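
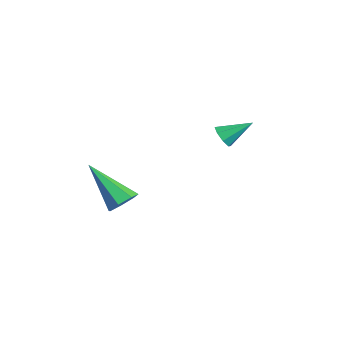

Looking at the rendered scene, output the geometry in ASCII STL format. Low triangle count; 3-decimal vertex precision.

solid 
facet normal -0.242 -0.810 -0.534
outer loop
vertex -2.494 2.85 1.932
vertex -2.924 2.812 2.185
vertex -2.779 3.044 1.767
endloop
endfacet
facet normal 0.666 0.568 -0.483
outer loop
vertex -2.494 2.85 1.932
vertex -2.779 3.044 1.767
vertex -2.636 3.768 2.815
endloop
endfacet
facet normal -0.245 -0.809 -0.534
outer loop
vertex -2.779 3.044 1.767
vertex -2.924 2.812 2.185
vertex -3.149 3.103 1.847
endloop
endfacet
facet normal 0.008 0.822 -0.569
outer loop
vertex -2.779 3.044 1.767
vertex -3.149 3.103 1.847
vertex -2.636 3.768 2.815
endloop
endfacet
facet normal -0.244 -0.809 -0.535
outer loop
vertex -3.149 3.103 1.847
vertex -2.924 2.812 2.185
vertex -3.387 2.991 2.125
endloop
endfacet
facet normal -0.605 0.769 -0.208
outer loop
vertex -3.149 3.103 1.847
vertex -3.387 2.991 2.125
vertex -2.636 3.768 2.815
endloop
endfacet
facet normal -0.245 -0.811 -0.531
outer loop
vertex -3.387 2.991 2.125
vertex -2.924 2.812 2.185
vertex -3.353 2.775 2.439
endloop
endfacet
facet normal -0.810 0.438 0.389
outer loop
vertex -3.387 2.991 2.125
vertex -3.353 2.775 2.439
vertex -2.636 3.768 2.815
endloop
endfacet
facet normal -0.246 -0.810 -0.533
outer loop
vertex -3.353 2.775 2.439
vertex -2.924 2.812 2.185
vertex -3.068 2.58 2.604
endloop
endfacet
facet normal -0.489 0.023 0.872
outer loop
vertex -3.353 2.775 2.439
vertex -3.068 2.58 2.604
vertex -2.636 3.768 2.815
endloop
endfacet
facet normal -0.245 -0.810 -0.533
outer loop
vertex -3.068 2.58 2.604
vertex -2.924 2.812 2.185
vertex -2.699 2.521 2.524
endloop
endfacet
facet normal 0.171 -0.232 0.958
outer loop
vertex -3.068 2.58 2.604
vertex -2.699 2.521 2.524
vertex -2.636 3.768 2.815
endloop
endfacet
facet normal -0.243 -0.810 -0.534
outer loop
vertex -2.699 2.521 2.524
vertex -2.924 2.812 2.185
vertex -2.461 2.633 2.246
endloop
endfacet
facet normal 0.782 -0.179 0.597
outer loop
vertex -2.699 2.521 2.524
vertex -2.461 2.633 2.246
vertex -2.636 3.768 2.815
endloop
endfacet
facet normal -0.243 -0.810 -0.534
outer loop
vertex -2.461 2.633 2.246
vertex -2.924 2.812 2.185
vertex -2.494 2.85 1.932
endloop
endfacet
facet normal 0.988 0.152 0.001
outer loop
vertex -2.461 2.633 2.246
vertex -2.494 2.85 1.932
vertex -2.636 3.768 2.815
endloop
endfacet
facet normal 0.625 0.401 -0.670
outer loop
vertex -1.717 -0.796 0.651
vertex -2.094 -0.961 0.201
vertex -2.087 -0.44 0.519
endloop
endfacet
facet normal 0.166 0.490 0.856
outer loop
vertex -1.717 -0.796 0.651
vertex -2.087 -0.44 0.519
vertex -3.306 -1.739 1.499
endloop
endfacet
facet normal 0.625 0.401 -0.670
outer loop
vertex -2.087 -0.44 0.519
vertex -2.094 -0.961 0.201
vertex -2.462 -0.477 0.147
endloop
endfacet
facet normal -0.487 0.769 0.414
outer loop
vertex -2.087 -0.44 0.519
vertex -2.462 -0.477 0.147
vertex -3.306 -1.739 1.499
endloop
endfacet
facet normal 0.626 0.402 -0.668
outer loop
vertex -2.462 -0.477 0.147
vertex -2.094 -0.961 0.201
vertex -2.559 -0.878 -0.185
endloop
endfacet
facet normal -0.900 0.385 -0.202
outer loop
vertex -2.462 -0.477 0.147
vertex -2.559 -0.878 -0.185
vertex -3.306 -1.739 1.499
endloop
endfacet
facet normal 0.627 0.400 -0.669
outer loop
vertex -2.559 -0.878 -0.185
vertex -2.094 -0.961 0.201
vertex -2.307 -1.341 -0.226
endloop
endfacet
facet normal -0.765 -0.369 -0.528
outer loop
vertex -2.559 -0.878 -0.185
vertex -2.307 -1.341 -0.226
vertex -3.306 -1.739 1.499
endloop
endfacet
facet normal 0.626 0.401 -0.669
outer loop
vertex -2.307 -1.341 -0.226
vertex -2.094 -0.961 0.201
vertex -1.894 -1.518 0.054
endloop
endfacet
facet normal -0.182 -0.930 -0.320
outer loop
vertex -2.307 -1.341 -0.226
vertex -1.894 -1.518 0.054
vertex -3.306 -1.739 1.499
endloop
endfacet
facet normal 0.624 0.401 -0.671
outer loop
vertex -1.894 -1.518 0.054
vertex -2.094 -0.961 0.201
vertex -1.631 -1.275 0.444
endloop
endfacet
facet normal 0.410 -0.872 0.267
outer loop
vertex -1.894 -1.518 0.054
vertex -1.631 -1.275 0.444
vertex -3.306 -1.739 1.499
endloop
endfacet
facet normal 0.624 0.402 -0.670
outer loop
vertex -1.631 -1.275 0.444
vertex -2.094 -0.961 0.201
vertex -1.717 -0.796 0.651
endloop
endfacet
facet normal 0.564 -0.240 0.790
outer loop
vertex -1.631 -1.275 0.444
vertex -1.717 -0.796 0.651
vertex -3.306 -1.739 1.499
endloop
endfacet

endsolid


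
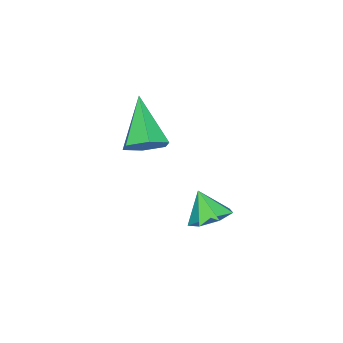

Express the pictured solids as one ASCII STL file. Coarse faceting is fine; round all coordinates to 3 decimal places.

solid 
facet normal 0.600 0.498 -0.626
outer loop
vertex -1.328 -1.613 2.526
vertex -1.716 -1.997 1.848
vertex -2.022 -1.243 2.155
endloop
endfacet
facet normal -0.145 0.551 0.822
outer loop
vertex -1.328 -1.613 2.526
vertex -2.022 -1.243 2.155
vertex -3.024 -3.083 3.212
endloop
endfacet
facet normal 0.601 0.498 -0.625
outer loop
vertex -2.022 -1.243 2.155
vertex -1.716 -1.997 1.848
vertex -2.41 -1.626 1.477
endloop
endfacet
facet normal -0.823 0.543 0.165
outer loop
vertex -2.022 -1.243 2.155
vertex -2.41 -1.626 1.477
vertex -3.024 -3.083 3.212
endloop
endfacet
facet normal 0.601 0.498 -0.626
outer loop
vertex -2.41 -1.626 1.477
vertex -1.716 -1.997 1.848
vertex -2.104 -2.381 1.17
endloop
endfacet
facet normal -0.875 -0.171 -0.453
outer loop
vertex -2.41 -1.626 1.477
vertex -2.104 -2.381 1.17
vertex -3.024 -3.083 3.212
endloop
endfacet
facet normal 0.600 0.499 -0.626
outer loop
vertex -2.104 -2.381 1.17
vertex -1.716 -1.997 1.848
vertex -1.409 -2.751 1.541
endloop
endfacet
facet normal -0.247 -0.877 -0.413
outer loop
vertex -2.104 -2.381 1.17
vertex -1.409 -2.751 1.541
vertex -3.024 -3.083 3.212
endloop
endfacet
facet normal 0.600 0.499 -0.625
outer loop
vertex -1.409 -2.751 1.541
vertex -1.716 -1.997 1.848
vertex -1.021 -2.368 2.219
endloop
endfacet
facet normal 0.431 -0.869 0.244
outer loop
vertex -1.409 -2.751 1.541
vertex -1.021 -2.368 2.219
vertex -3.024 -3.083 3.212
endloop
endfacet
facet normal 0.600 0.498 -0.626
outer loop
vertex -1.021 -2.368 2.219
vertex -1.716 -1.997 1.848
vertex -1.328 -1.613 2.526
endloop
endfacet
facet normal 0.483 -0.154 0.862
outer loop
vertex -1.021 -2.368 2.219
vertex -1.328 -1.613 2.526
vertex -3.024 -3.083 3.212
endloop
endfacet
facet normal 0.175 0.516 -0.838
outer loop
vertex 0.931 2.442 1.908
vertex 0.532 1.882 1.48
vertex 0.24 2.551 1.831
endloop
endfacet
facet normal -0.030 0.441 0.897
outer loop
vertex 0.931 2.442 1.908
vertex 0.24 2.551 1.831
vertex 0.328 1.278 2.46
endloop
endfacet
facet normal 0.176 0.516 -0.838
outer loop
vertex 0.24 2.551 1.831
vertex 0.532 1.882 1.48
vertex -0.23 2.156 1.489
endloop
endfacet
facet normal -0.706 0.274 0.653
outer loop
vertex 0.24 2.551 1.831
vertex -0.23 2.156 1.489
vertex 0.328 1.278 2.46
endloop
endfacet
facet normal 0.176 0.516 -0.838
outer loop
vertex -0.23 2.156 1.489
vertex 0.532 1.882 1.48
vertex -0.126 1.554 1.14
endloop
endfacet
facet normal -0.918 -0.305 0.252
outer loop
vertex -0.23 2.156 1.489
vertex -0.126 1.554 1.14
vertex 0.328 1.278 2.46
endloop
endfacet
facet normal 0.175 0.517 -0.838
outer loop
vertex -0.126 1.554 1.14
vertex 0.532 1.882 1.48
vertex 0.473 1.2 1.047
endloop
endfacet
facet normal -0.509 -0.861 -0.005
outer loop
vertex -0.126 1.554 1.14
vertex 0.473 1.2 1.047
vertex 0.328 1.278 2.46
endloop
endfacet
facet normal 0.174 0.517 -0.838
outer loop
vertex 0.473 1.2 1.047
vertex 0.532 1.882 1.48
vertex 1.117 1.359 1.279
endloop
endfacet
facet normal 0.213 -0.974 0.076
outer loop
vertex 0.473 1.2 1.047
vertex 1.117 1.359 1.279
vertex 0.328 1.278 2.46
endloop
endfacet
facet normal 0.174 0.517 -0.838
outer loop
vertex 1.117 1.359 1.279
vertex 0.532 1.882 1.48
vertex 1.321 1.912 1.662
endloop
endfacet
facet normal 0.706 -0.560 0.433
outer loop
vertex 1.117 1.359 1.279
vertex 1.321 1.912 1.662
vertex 0.328 1.278 2.46
endloop
endfacet
facet normal 0.174 0.517 -0.838
outer loop
vertex 1.321 1.912 1.662
vertex 0.532 1.882 1.48
vertex 0.931 2.442 1.908
endloop
endfacet
facet normal 0.598 0.069 0.799
outer loop
vertex 1.321 1.912 1.662
vertex 0.931 2.442 1.908
vertex 0.328 1.278 2.46
endloop
endfacet

endsolid


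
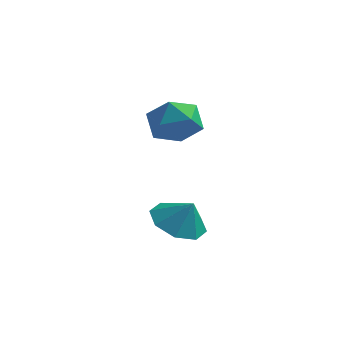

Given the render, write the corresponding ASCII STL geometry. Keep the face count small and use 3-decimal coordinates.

solid 
facet normal -0.546 0.028 -0.837
outer loop
vertex 3.868 -3.2 -2.545
vertex 3.057 -2.965 -2.008
vertex 3.78 -2.444 -2.462
endloop
endfacet
facet normal 0.985 0.099 0.140
outer loop
vertex 3.868 -3.2 -2.545
vertex 3.78 -2.444 -2.462
vertex 3.643 -2.995 -1.112
endloop
endfacet
facet normal -0.546 0.028 -0.837
outer loop
vertex 3.78 -2.444 -2.462
vertex 3.057 -2.965 -2.008
vertex 3.269 -1.994 -2.114
endloop
endfacet
facet normal 0.739 0.594 0.317
outer loop
vertex 3.78 -2.444 -2.462
vertex 3.269 -1.994 -2.114
vertex 3.643 -2.995 -1.112
endloop
endfacet
facet normal -0.547 0.028 -0.837
outer loop
vertex 3.269 -1.994 -2.114
vertex 3.057 -2.965 -2.008
vertex 2.634 -2.112 -1.703
endloop
endfacet
facet normal 0.271 0.730 0.628
outer loop
vertex 3.269 -1.994 -2.114
vertex 2.634 -2.112 -1.703
vertex 3.643 -2.995 -1.112
endloop
endfacet
facet normal -0.547 0.028 -0.837
outer loop
vertex 2.634 -2.112 -1.703
vertex 3.057 -2.965 -2.008
vertex 2.247 -2.731 -1.471
endloop
endfacet
facet normal -0.149 0.427 0.892
outer loop
vertex 2.634 -2.112 -1.703
vertex 2.247 -2.731 -1.471
vertex 3.643 -2.995 -1.112
endloop
endfacet
facet normal -0.547 0.027 -0.837
outer loop
vertex 2.247 -2.731 -1.471
vertex 3.057 -2.965 -2.008
vertex 2.335 -3.486 -1.553
endloop
endfacet
facet normal -0.271 -0.135 0.953
outer loop
vertex 2.247 -2.731 -1.471
vertex 2.335 -3.486 -1.553
vertex 3.643 -2.995 -1.112
endloop
endfacet
facet normal -0.547 0.028 -0.837
outer loop
vertex 2.335 -3.486 -1.553
vertex 3.057 -2.965 -2.008
vertex 2.846 -3.937 -1.902
endloop
endfacet
facet normal -0.025 -0.630 0.776
outer loop
vertex 2.335 -3.486 -1.553
vertex 2.846 -3.937 -1.902
vertex 3.643 -2.995 -1.112
endloop
endfacet
facet normal -0.547 0.027 -0.837
outer loop
vertex 2.846 -3.937 -1.902
vertex 3.057 -2.965 -2.008
vertex 3.481 -3.818 -2.313
endloop
endfacet
facet normal 0.444 -0.766 0.465
outer loop
vertex 2.846 -3.937 -1.902
vertex 3.481 -3.818 -2.313
vertex 3.643 -2.995 -1.112
endloop
endfacet
facet normal -0.546 0.028 -0.837
outer loop
vertex 3.481 -3.818 -2.313
vertex 3.057 -2.965 -2.008
vertex 3.868 -3.2 -2.545
endloop
endfacet
facet normal 0.862 -0.464 0.202
outer loop
vertex 3.481 -3.818 -2.313
vertex 3.868 -3.2 -2.545
vertex 3.643 -2.995 -1.112
endloop
endfacet
facet normal -0.623 0.777 0.088
outer loop
vertex 2.168 -0.918 1.681
vertex 1.395 -1.514 1.469
vertex 1.684 -1.389 2.417
endloop
endfacet
facet normal -0.056 0.857 0.512
outer loop
vertex 2.168 -0.918 1.681
vertex 1.684 -1.389 2.417
vertex 2.681 -1.332 2.431
endloop
endfacet
facet normal 0.528 0.843 0.104
outer loop
vertex 2.168 -0.918 1.681
vertex 2.681 -1.332 2.431
vertex 3.009 -1.422 1.492
endloop
endfacet
facet normal 0.322 0.753 -0.574
outer loop
vertex 2.168 -0.918 1.681
vertex 3.009 -1.422 1.492
vertex 2.214 -1.535 0.897
endloop
endfacet
facet normal -0.389 0.713 -0.584
outer loop
vertex 2.168 -0.918 1.681
vertex 2.214 -1.535 0.897
vertex 1.395 -1.514 1.469
endloop
endfacet
facet normal -0.030 0.298 0.954
outer loop
vertex 2.681 -1.332 2.431
vertex 1.684 -1.389 2.417
vertex 2.226 -2.185 2.683
endloop
endfacet
facet normal -0.949 0.167 0.267
outer loop
vertex 1.684 -1.389 2.417
vertex 1.395 -1.514 1.469
vertex 1.431 -2.298 2.088
endloop
endfacet
facet normal -0.570 0.062 -0.819
outer loop
vertex 1.395 -1.514 1.469
vertex 2.214 -1.535 0.897
vertex 1.759 -2.388 1.149
endloop
endfacet
facet normal 0.582 0.128 -0.803
outer loop
vertex 2.214 -1.535 0.897
vertex 3.009 -1.422 1.492
vertex 2.756 -2.331 1.163
endloop
endfacet
facet normal 0.916 0.274 0.294
outer loop
vertex 3.009 -1.422 1.492
vertex 2.681 -1.332 2.431
vertex 3.045 -2.206 2.111
endloop
endfacet
facet normal -0.322 -0.753 0.574
outer loop
vertex 2.272 -2.802 1.899
vertex 2.226 -2.185 2.683
vertex 1.431 -2.298 2.088
endloop
endfacet
facet normal -0.528 -0.843 -0.104
outer loop
vertex 2.272 -2.802 1.899
vertex 1.431 -2.298 2.088
vertex 1.759 -2.388 1.149
endloop
endfacet
facet normal 0.056 -0.857 -0.512
outer loop
vertex 2.272 -2.802 1.899
vertex 1.759 -2.388 1.149
vertex 2.756 -2.331 1.163
endloop
endfacet
facet normal 0.623 -0.777 -0.088
outer loop
vertex 2.272 -2.802 1.899
vertex 2.756 -2.331 1.163
vertex 3.045 -2.206 2.111
endloop
endfacet
facet normal 0.389 -0.713 0.584
outer loop
vertex 2.272 -2.802 1.899
vertex 3.045 -2.206 2.111
vertex 2.226 -2.185 2.683
endloop
endfacet
facet normal -0.582 -0.128 0.803
outer loop
vertex 1.431 -2.298 2.088
vertex 2.226 -2.185 2.683
vertex 1.684 -1.389 2.417
endloop
endfacet
facet normal -0.916 -0.274 -0.294
outer loop
vertex 1.759 -2.388 1.149
vertex 1.431 -2.298 2.088
vertex 1.395 -1.514 1.469
endloop
endfacet
facet normal 0.030 -0.298 -0.954
outer loop
vertex 2.756 -2.331 1.163
vertex 1.759 -2.388 1.149
vertex 2.214 -1.535 0.897
endloop
endfacet
facet normal 0.949 -0.167 -0.267
outer loop
vertex 3.045 -2.206 2.111
vertex 2.756 -2.331 1.163
vertex 3.009 -1.422 1.492
endloop
endfacet
facet normal 0.570 -0.062 0.819
outer loop
vertex 2.226 -2.185 2.683
vertex 3.045 -2.206 2.111
vertex 2.681 -1.332 2.431
endloop
endfacet

endsolid


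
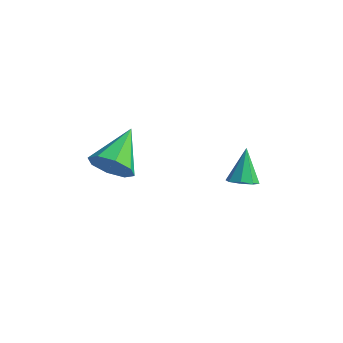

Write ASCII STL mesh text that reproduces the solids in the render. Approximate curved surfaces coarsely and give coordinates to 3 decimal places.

solid 
facet normal 0.101 -0.918 -0.384
outer loop
vertex -0.474 -1.602 1.355
vertex -0.812 -1.976 2.16
vertex -1.197 -1.677 1.344
endloop
endfacet
facet normal -0.065 0.729 -0.682
outer loop
vertex -0.474 -1.602 1.355
vertex -1.197 -1.677 1.344
vertex -1.008 -0.204 2.9
endloop
endfacet
facet normal 0.101 -0.918 -0.384
outer loop
vertex -1.197 -1.677 1.344
vertex -0.812 -1.976 2.16
vertex -1.695 -1.927 1.811
endloop
endfacet
facet normal -0.699 0.560 -0.445
outer loop
vertex -1.197 -1.677 1.344
vertex -1.695 -1.927 1.811
vertex -1.008 -0.204 2.9
endloop
endfacet
facet normal 0.101 -0.918 -0.384
outer loop
vertex -1.695 -1.927 1.811
vertex -0.812 -1.976 2.16
vertex -1.676 -2.206 2.482
endloop
endfacet
facet normal -0.947 0.286 0.146
outer loop
vertex -1.695 -1.927 1.811
vertex -1.676 -2.206 2.482
vertex -1.008 -0.204 2.9
endloop
endfacet
facet normal 0.101 -0.918 -0.384
outer loop
vertex -1.676 -2.206 2.482
vertex -0.812 -1.976 2.16
vertex -1.151 -2.35 2.965
endloop
endfacet
facet normal -0.666 0.067 0.743
outer loop
vertex -1.676 -2.206 2.482
vertex -1.151 -2.35 2.965
vertex -1.008 -0.204 2.9
endloop
endfacet
facet normal 0.102 -0.918 -0.384
outer loop
vertex -1.151 -2.35 2.965
vertex -0.812 -1.976 2.16
vertex -0.428 -2.274 2.975
endloop
endfacet
facet normal -0.017 0.031 0.999
outer loop
vertex -1.151 -2.35 2.965
vertex -0.428 -2.274 2.975
vertex -1.008 -0.204 2.9
endloop
endfacet
facet normal 0.101 -0.918 -0.383
outer loop
vertex -0.428 -2.274 2.975
vertex -0.812 -1.976 2.16
vertex 0.07 -2.024 2.508
endloop
endfacet
facet normal 0.615 0.200 0.763
outer loop
vertex -0.428 -2.274 2.975
vertex 0.07 -2.024 2.508
vertex -1.008 -0.204 2.9
endloop
endfacet
facet normal 0.101 -0.918 -0.383
outer loop
vertex 0.07 -2.024 2.508
vertex -0.812 -1.976 2.16
vertex 0.051 -1.746 1.837
endloop
endfacet
facet normal 0.863 0.474 0.172
outer loop
vertex 0.07 -2.024 2.508
vertex 0.051 -1.746 1.837
vertex -1.008 -0.204 2.9
endloop
endfacet
facet normal 0.101 -0.918 -0.384
outer loop
vertex 0.051 -1.746 1.837
vertex -0.812 -1.976 2.16
vertex -0.474 -1.602 1.355
endloop
endfacet
facet normal 0.581 0.693 -0.426
outer loop
vertex 0.051 -1.746 1.837
vertex -0.474 -1.602 1.355
vertex -1.008 -0.204 2.9
endloop
endfacet
facet normal 0.214 -0.580 -0.786
outer loop
vertex 4.453 -0.271 2.301
vertex 3.868 -0.476 2.293
vertex 4.171 -0.005 2.028
endloop
endfacet
facet normal 0.644 0.761 0.077
outer loop
vertex 4.453 -0.271 2.301
vertex 4.171 -0.005 2.028
vertex 3.552 0.376 3.447
endloop
endfacet
facet normal 0.216 -0.581 -0.785
outer loop
vertex 4.171 -0.005 2.028
vertex 3.868 -0.476 2.293
vertex 3.712 -0.015 1.909
endloop
endfacet
facet normal 0.042 0.969 -0.242
outer loop
vertex 4.171 -0.005 2.028
vertex 3.712 -0.015 1.909
vertex 3.552 0.376 3.447
endloop
endfacet
facet normal 0.216 -0.581 -0.785
outer loop
vertex 3.712 -0.015 1.909
vertex 3.868 -0.476 2.293
vertex 3.344 -0.295 2.015
endloop
endfacet
facet normal -0.631 0.734 -0.252
outer loop
vertex 3.712 -0.015 1.909
vertex 3.344 -0.295 2.015
vertex 3.552 0.376 3.447
endloop
endfacet
facet normal 0.217 -0.580 -0.786
outer loop
vertex 3.344 -0.295 2.015
vertex 3.868 -0.476 2.293
vertex 3.284 -0.682 2.284
endloop
endfacet
facet normal -0.980 0.189 0.054
outer loop
vertex 3.344 -0.295 2.015
vertex 3.284 -0.682 2.284
vertex 3.552 0.376 3.447
endloop
endfacet
facet normal 0.217 -0.580 -0.785
outer loop
vertex 3.284 -0.682 2.284
vertex 3.868 -0.476 2.293
vertex 3.565 -0.948 2.558
endloop
endfacet
facet normal -0.801 -0.339 0.493
outer loop
vertex 3.284 -0.682 2.284
vertex 3.565 -0.948 2.558
vertex 3.552 0.376 3.447
endloop
endfacet
facet normal 0.214 -0.579 -0.787
outer loop
vertex 3.565 -0.948 2.558
vertex 3.868 -0.476 2.293
vertex 4.025 -0.938 2.676
endloop
endfacet
facet normal -0.197 -0.548 0.813
outer loop
vertex 3.565 -0.948 2.558
vertex 4.025 -0.938 2.676
vertex 3.552 0.376 3.447
endloop
endfacet
facet normal 0.215 -0.579 -0.786
outer loop
vertex 4.025 -0.938 2.676
vertex 3.868 -0.476 2.293
vertex 4.393 -0.657 2.57
endloop
endfacet
facet normal 0.475 -0.312 0.823
outer loop
vertex 4.025 -0.938 2.676
vertex 4.393 -0.657 2.57
vertex 3.552 0.376 3.447
endloop
endfacet
facet normal 0.214 -0.581 -0.785
outer loop
vertex 4.393 -0.657 2.57
vertex 3.868 -0.476 2.293
vertex 4.453 -0.271 2.301
endloop
endfacet
facet normal 0.824 0.232 0.517
outer loop
vertex 4.393 -0.657 2.57
vertex 4.453 -0.271 2.301
vertex 3.552 0.376 3.447
endloop
endfacet

endsolid


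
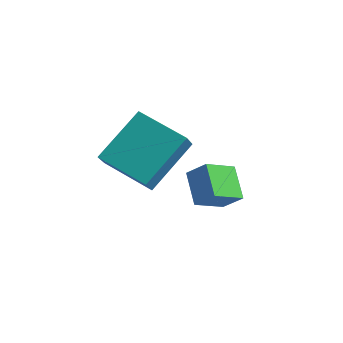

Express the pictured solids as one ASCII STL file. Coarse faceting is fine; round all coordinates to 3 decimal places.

solid 
facet normal -0.711 -0.102 -0.696
outer loop
vertex 3.433 -0.716 -4.317
vertex 2.728 -0.015 -3.7
vertex 3.847 0.189 -4.872
endloop
endfacet
facet normal 0.602 -0.599 -0.528
outer loop
vertex 4.452 0.275 -4.28
vertex 3.433 -0.716 -4.317
vertex 3.847 0.189 -4.872
endloop
endfacet
facet normal -0.711 -0.100 -0.696
outer loop
vertex 3.847 0.189 -4.872
vertex 2.728 -0.015 -3.7
vertex 3.143 0.89 -4.254
endloop
endfacet
facet normal 0.363 0.794 -0.487
outer loop
vertex 3.143 0.89 -4.254
vertex 4.452 0.275 -4.28
vertex 3.847 0.189 -4.872
endloop
endfacet
facet normal -0.364 -0.794 0.487
outer loop
vertex 3.433 -0.716 -4.317
vertex 3.333 0.071 -3.108
vertex 2.728 -0.015 -3.7
endloop
endfacet
facet normal 0.602 -0.599 -0.528
outer loop
vertex 4.037 -0.63 -3.726
vertex 3.433 -0.716 -4.317
vertex 4.452 0.275 -4.28
endloop
endfacet
facet normal -0.363 -0.794 0.487
outer loop
vertex 4.037 -0.63 -3.726
vertex 3.333 0.071 -3.108
vertex 3.433 -0.716 -4.317
endloop
endfacet
facet normal -0.602 0.599 0.528
outer loop
vertex 2.728 -0.015 -3.7
vertex 3.333 0.071 -3.108
vertex 3.143 0.89 -4.254
endloop
endfacet
facet normal 0.363 0.794 -0.487
outer loop
vertex 3.747 0.976 -3.663
vertex 4.452 0.275 -4.28
vertex 3.143 0.89 -4.254
endloop
endfacet
facet normal -0.602 0.599 0.528
outer loop
vertex 3.143 0.89 -4.254
vertex 3.333 0.071 -3.108
vertex 3.747 0.976 -3.663
endloop
endfacet
facet normal 0.710 0.101 0.697
outer loop
vertex 3.747 0.976 -3.663
vertex 4.037 -0.63 -3.726
vertex 4.452 0.275 -4.28
endloop
endfacet
facet normal 0.711 0.101 0.696
outer loop
vertex 3.333 0.071 -3.108
vertex 4.037 -0.63 -3.726
vertex 3.747 0.976 -3.663
endloop
endfacet
facet normal -0.968 0.056 0.245
outer loop
vertex 1.821 -3.106 -1.306
vertex 2.184 -1.621 -0.212
vertex 1.689 -2.605 -1.942
endloop
endfacet
facet normal -0.193 -0.790 -0.582
outer loop
vertex 3.296 -2.699 -2.348
vertex 1.821 -3.106 -1.306
vertex 1.689 -2.605 -1.942
endloop
endfacet
facet normal -0.968 0.056 0.245
outer loop
vertex 1.689 -2.605 -1.942
vertex 2.184 -1.621 -0.212
vertex 2.052 -1.12 -0.848
endloop
endfacet
facet normal -0.160 0.611 -0.776
outer loop
vertex 2.052 -1.12 -0.848
vertex 3.296 -2.699 -2.348
vertex 1.689 -2.605 -1.942
endloop
endfacet
facet normal 0.160 -0.611 0.776
outer loop
vertex 1.821 -3.106 -1.306
vertex 3.791 -1.715 -0.618
vertex 2.184 -1.621 -0.212
endloop
endfacet
facet normal -0.193 -0.790 -0.582
outer loop
vertex 3.428 -3.2 -1.712
vertex 1.821 -3.106 -1.306
vertex 3.296 -2.699 -2.348
endloop
endfacet
facet normal 0.160 -0.611 0.776
outer loop
vertex 3.428 -3.2 -1.712
vertex 3.791 -1.715 -0.618
vertex 1.821 -3.106 -1.306
endloop
endfacet
facet normal 0.193 0.790 0.582
outer loop
vertex 2.184 -1.621 -0.212
vertex 3.791 -1.715 -0.618
vertex 2.052 -1.12 -0.848
endloop
endfacet
facet normal -0.160 0.611 -0.776
outer loop
vertex 3.659 -1.214 -1.254
vertex 3.296 -2.699 -2.348
vertex 2.052 -1.12 -0.848
endloop
endfacet
facet normal 0.193 0.790 0.582
outer loop
vertex 2.052 -1.12 -0.848
vertex 3.791 -1.715 -0.618
vertex 3.659 -1.214 -1.254
endloop
endfacet
facet normal 0.968 -0.056 -0.245
outer loop
vertex 3.659 -1.214 -1.254
vertex 3.428 -3.2 -1.712
vertex 3.296 -2.699 -2.348
endloop
endfacet
facet normal 0.968 -0.056 -0.245
outer loop
vertex 3.791 -1.715 -0.618
vertex 3.428 -3.2 -1.712
vertex 3.659 -1.214 -1.254
endloop
endfacet

endsolid


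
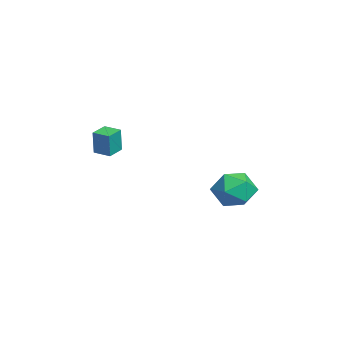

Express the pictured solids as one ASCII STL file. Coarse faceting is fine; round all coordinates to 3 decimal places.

solid 
facet normal -0.519 -0.119 0.847
outer loop
vertex -0.934 2.918 0.365
vertex -1.447 1.91 -0.091
vertex -0.404 1.833 0.537
endloop
endfacet
facet normal 0.104 0.205 0.973
outer loop
vertex -0.934 2.918 0.365
vertex -0.404 1.833 0.537
vertex 0.276 2.807 0.259
endloop
endfacet
facet normal 0.125 0.803 0.583
outer loop
vertex -0.934 2.918 0.365
vertex 0.276 2.807 0.259
vertex -0.346 3.485 -0.541
endloop
endfacet
facet normal -0.485 0.848 0.216
outer loop
vertex -0.934 2.918 0.365
vertex -0.346 3.485 -0.541
vertex -1.411 2.931 -0.758
endloop
endfacet
facet normal -0.883 0.278 0.378
outer loop
vertex -0.934 2.918 0.365
vertex -1.411 2.931 -0.758
vertex -1.447 1.91 -0.091
endloop
endfacet
facet normal 0.626 -0.224 0.747
outer loop
vertex 0.276 2.807 0.259
vertex -0.404 1.833 0.537
vertex 0.511 1.729 -0.262
endloop
endfacet
facet normal -0.381 -0.749 0.542
outer loop
vertex -0.404 1.833 0.537
vertex -1.447 1.91 -0.091
vertex -0.554 1.175 -0.479
endloop
endfacet
facet normal -0.970 -0.107 -0.216
outer loop
vertex -1.447 1.91 -0.091
vertex -1.411 2.931 -0.758
vertex -1.176 1.853 -1.279
endloop
endfacet
facet normal -0.326 0.815 -0.479
outer loop
vertex -1.411 2.931 -0.758
vertex -0.346 3.485 -0.541
vertex -0.496 2.827 -1.557
endloop
endfacet
facet normal 0.661 0.742 0.115
outer loop
vertex -0.346 3.485 -0.541
vertex 0.276 2.807 0.259
vertex 0.547 2.75 -0.929
endloop
endfacet
facet normal 0.485 -0.848 -0.216
outer loop
vertex 0.034 1.742 -1.385
vertex 0.511 1.729 -0.262
vertex -0.554 1.175 -0.479
endloop
endfacet
facet normal -0.125 -0.803 -0.583
outer loop
vertex 0.034 1.742 -1.385
vertex -0.554 1.175 -0.479
vertex -1.176 1.853 -1.279
endloop
endfacet
facet normal -0.104 -0.205 -0.973
outer loop
vertex 0.034 1.742 -1.385
vertex -1.176 1.853 -1.279
vertex -0.496 2.827 -1.557
endloop
endfacet
facet normal 0.519 0.119 -0.847
outer loop
vertex 0.034 1.742 -1.385
vertex -0.496 2.827 -1.557
vertex 0.547 2.75 -0.929
endloop
endfacet
facet normal 0.883 -0.278 -0.378
outer loop
vertex 0.034 1.742 -1.385
vertex 0.547 2.75 -0.929
vertex 0.511 1.729 -0.262
endloop
endfacet
facet normal 0.326 -0.815 0.479
outer loop
vertex -0.554 1.175 -0.479
vertex 0.511 1.729 -0.262
vertex -0.404 1.833 0.537
endloop
endfacet
facet normal -0.661 -0.742 -0.115
outer loop
vertex -1.176 1.853 -1.279
vertex -0.554 1.175 -0.479
vertex -1.447 1.91 -0.091
endloop
endfacet
facet normal -0.626 0.224 -0.747
outer loop
vertex -0.496 2.827 -1.557
vertex -1.176 1.853 -1.279
vertex -1.411 2.931 -0.758
endloop
endfacet
facet normal 0.381 0.749 -0.542
outer loop
vertex 0.547 2.75 -0.929
vertex -0.496 2.827 -1.557
vertex -0.346 3.485 -0.541
endloop
endfacet
facet normal 0.970 0.107 0.216
outer loop
vertex 0.511 1.729 -0.262
vertex 0.547 2.75 -0.929
vertex 0.276 2.807 0.259
endloop
endfacet
facet normal -0.759 0.637 0.138
outer loop
vertex -0.493 -3.834 3.892
vertex 0.092 -3.125 3.836
vertex -0.688 -3.777 2.557
endloop
endfacet
facet normal -0.636 -0.770 0.060
outer loop
vertex 0.048 -4.395 2.424
vertex -0.493 -3.834 3.892
vertex -0.688 -3.777 2.557
endloop
endfacet
facet normal -0.758 0.637 0.138
outer loop
vertex -0.688 -3.777 2.557
vertex 0.092 -3.125 3.836
vertex -0.103 -3.069 2.502
endloop
endfacet
facet normal -0.144 0.042 -0.989
outer loop
vertex -0.103 -3.069 2.502
vertex 0.048 -4.395 2.424
vertex -0.688 -3.777 2.557
endloop
endfacet
facet normal 0.144 -0.041 0.989
outer loop
vertex -0.493 -3.834 3.892
vertex 0.828 -3.743 3.703
vertex 0.092 -3.125 3.836
endloop
endfacet
facet normal -0.635 -0.770 0.060
outer loop
vertex 0.243 -4.451 3.758
vertex -0.493 -3.834 3.892
vertex 0.048 -4.395 2.424
endloop
endfacet
facet normal 0.144 -0.042 0.989
outer loop
vertex 0.243 -4.451 3.758
vertex 0.828 -3.743 3.703
vertex -0.493 -3.834 3.892
endloop
endfacet
facet normal 0.635 0.770 -0.061
outer loop
vertex 0.092 -3.125 3.836
vertex 0.828 -3.743 3.703
vertex -0.103 -3.069 2.502
endloop
endfacet
facet normal -0.145 0.042 -0.989
outer loop
vertex 0.633 -3.686 2.368
vertex 0.048 -4.395 2.424
vertex -0.103 -3.069 2.502
endloop
endfacet
facet normal 0.635 0.770 -0.060
outer loop
vertex -0.103 -3.069 2.502
vertex 0.828 -3.743 3.703
vertex 0.633 -3.686 2.368
endloop
endfacet
facet normal 0.759 -0.637 -0.138
outer loop
vertex 0.633 -3.686 2.368
vertex 0.243 -4.451 3.758
vertex 0.048 -4.395 2.424
endloop
endfacet
facet normal 0.758 -0.637 -0.138
outer loop
vertex 0.828 -3.743 3.703
vertex 0.243 -4.451 3.758
vertex 0.633 -3.686 2.368
endloop
endfacet

endsolid


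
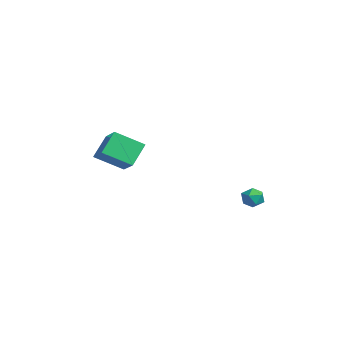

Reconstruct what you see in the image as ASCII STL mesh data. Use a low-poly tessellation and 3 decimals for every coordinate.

solid 
facet normal -0.507 0.414 0.756
outer loop
vertex 3.546 2.506 -2.725
vertex 3.057 1.957 -2.752
vertex 3.651 1.899 -2.322
endloop
endfacet
facet normal 0.189 0.566 0.803
outer loop
vertex 3.546 2.506 -2.725
vertex 3.651 1.899 -2.322
vertex 4.218 2.209 -2.674
endloop
endfacet
facet normal 0.383 0.901 0.204
outer loop
vertex 3.546 2.506 -2.725
vertex 4.218 2.209 -2.674
vertex 3.974 2.459 -3.322
endloop
endfacet
facet normal -0.194 0.957 -0.214
outer loop
vertex 3.546 2.506 -2.725
vertex 3.974 2.459 -3.322
vertex 3.256 2.303 -3.37
endloop
endfacet
facet normal -0.744 0.656 0.128
outer loop
vertex 3.546 2.506 -2.725
vertex 3.256 2.303 -3.37
vertex 3.057 1.957 -2.752
endloop
endfacet
facet normal 0.547 -0.051 0.836
outer loop
vertex 4.218 2.209 -2.674
vertex 3.651 1.899 -2.322
vertex 4.144 1.477 -2.67
endloop
endfacet
facet normal -0.579 -0.295 0.760
outer loop
vertex 3.651 1.899 -2.322
vertex 3.057 1.957 -2.752
vertex 3.426 1.321 -2.718
endloop
endfacet
facet normal -0.962 0.096 -0.256
outer loop
vertex 3.057 1.957 -2.752
vertex 3.256 2.303 -3.37
vertex 3.182 1.571 -3.366
endloop
endfacet
facet normal -0.073 0.583 -0.809
outer loop
vertex 3.256 2.303 -3.37
vertex 3.974 2.459 -3.322
vertex 3.749 1.881 -3.718
endloop
endfacet
facet normal 0.860 0.492 -0.134
outer loop
vertex 3.974 2.459 -3.322
vertex 4.218 2.209 -2.674
vertex 4.343 1.823 -3.288
endloop
endfacet
facet normal 0.194 -0.957 0.214
outer loop
vertex 3.854 1.274 -3.315
vertex 4.144 1.477 -2.67
vertex 3.426 1.321 -2.718
endloop
endfacet
facet normal -0.383 -0.901 -0.204
outer loop
vertex 3.854 1.274 -3.315
vertex 3.426 1.321 -2.718
vertex 3.182 1.571 -3.366
endloop
endfacet
facet normal -0.189 -0.566 -0.803
outer loop
vertex 3.854 1.274 -3.315
vertex 3.182 1.571 -3.366
vertex 3.749 1.881 -3.718
endloop
endfacet
facet normal 0.507 -0.414 -0.756
outer loop
vertex 3.854 1.274 -3.315
vertex 3.749 1.881 -3.718
vertex 4.343 1.823 -3.288
endloop
endfacet
facet normal 0.744 -0.656 -0.128
outer loop
vertex 3.854 1.274 -3.315
vertex 4.343 1.823 -3.288
vertex 4.144 1.477 -2.67
endloop
endfacet
facet normal 0.073 -0.583 0.809
outer loop
vertex 3.426 1.321 -2.718
vertex 4.144 1.477 -2.67
vertex 3.651 1.899 -2.322
endloop
endfacet
facet normal -0.860 -0.492 0.134
outer loop
vertex 3.182 1.571 -3.366
vertex 3.426 1.321 -2.718
vertex 3.057 1.957 -2.752
endloop
endfacet
facet normal -0.547 0.051 -0.836
outer loop
vertex 3.749 1.881 -3.718
vertex 3.182 1.571 -3.366
vertex 3.256 2.303 -3.37
endloop
endfacet
facet normal 0.579 0.295 -0.760
outer loop
vertex 4.343 1.823 -3.288
vertex 3.749 1.881 -3.718
vertex 3.974 2.459 -3.322
endloop
endfacet
facet normal 0.962 -0.096 0.256
outer loop
vertex 4.144 1.477 -2.67
vertex 4.343 1.823 -3.288
vertex 4.218 2.209 -2.674
endloop
endfacet
facet normal -0.389 0.567 0.726
outer loop
vertex -3.403 -3.651 0.303
vertex -2.869 -1.995 -0.704
vertex -4.991 -3.653 -0.545
endloop
endfacet
facet normal -0.266 -0.824 0.501
outer loop
vertex -4.311 -4.645 -1.816
vertex -3.403 -3.651 0.303
vertex -4.991 -3.653 -0.545
endloop
endfacet
facet normal -0.388 0.567 0.727
outer loop
vertex -4.991 -3.653 -0.545
vertex -2.869 -1.995 -0.704
vertex -4.457 -1.997 -1.551
endloop
endfacet
facet normal -0.882 -0.002 -0.471
outer loop
vertex -4.457 -1.997 -1.551
vertex -4.311 -4.645 -1.816
vertex -4.991 -3.653 -0.545
endloop
endfacet
facet normal 0.882 0.002 0.471
outer loop
vertex -3.403 -3.651 0.303
vertex -2.189 -2.987 -1.975
vertex -2.869 -1.995 -0.704
endloop
endfacet
facet normal -0.266 -0.824 0.500
outer loop
vertex -2.723 -4.643 -0.969
vertex -3.403 -3.651 0.303
vertex -4.311 -4.645 -1.816
endloop
endfacet
facet normal 0.882 0.001 0.471
outer loop
vertex -2.723 -4.643 -0.969
vertex -2.189 -2.987 -1.975
vertex -3.403 -3.651 0.303
endloop
endfacet
facet normal 0.266 0.824 -0.501
outer loop
vertex -2.869 -1.995 -0.704
vertex -2.189 -2.987 -1.975
vertex -4.457 -1.997 -1.551
endloop
endfacet
facet normal -0.882 -0.002 -0.471
outer loop
vertex -3.777 -2.989 -2.823
vertex -4.311 -4.645 -1.816
vertex -4.457 -1.997 -1.551
endloop
endfacet
facet normal 0.266 0.824 -0.500
outer loop
vertex -4.457 -1.997 -1.551
vertex -2.189 -2.987 -1.975
vertex -3.777 -2.989 -2.823
endloop
endfacet
facet normal 0.388 -0.567 -0.727
outer loop
vertex -3.777 -2.989 -2.823
vertex -2.723 -4.643 -0.969
vertex -4.311 -4.645 -1.816
endloop
endfacet
facet normal 0.389 -0.567 -0.727
outer loop
vertex -2.189 -2.987 -1.975
vertex -2.723 -4.643 -0.969
vertex -3.777 -2.989 -2.823
endloop
endfacet

endsolid


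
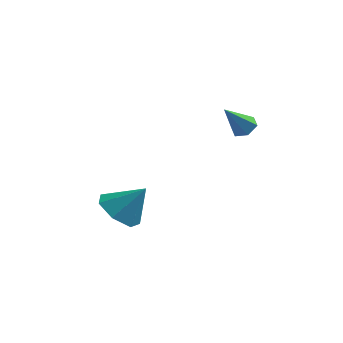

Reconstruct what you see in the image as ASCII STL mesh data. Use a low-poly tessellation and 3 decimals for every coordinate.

solid 
facet normal -0.632 -0.153 -0.760
outer loop
vertex -3.31 1.566 -3.831
vertex -4.051 1.475 -3.196
vertex -3.719 2.286 -3.636
endloop
endfacet
facet normal 0.845 0.517 -0.137
outer loop
vertex -3.31 1.566 -3.831
vertex -3.719 2.286 -3.636
vertex -3.109 1.705 -2.064
endloop
endfacet
facet normal -0.632 -0.154 -0.760
outer loop
vertex -3.719 2.286 -3.636
vertex -4.051 1.475 -3.196
vertex -4.378 2.395 -3.11
endloop
endfacet
facet normal 0.324 0.921 0.215
outer loop
vertex -3.719 2.286 -3.636
vertex -4.378 2.395 -3.11
vertex -3.109 1.705 -2.064
endloop
endfacet
facet normal -0.632 -0.154 -0.759
outer loop
vertex -4.378 2.395 -3.11
vertex -4.051 1.475 -3.196
vertex -4.791 1.812 -2.648
endloop
endfacet
facet normal -0.197 0.691 0.695
outer loop
vertex -4.378 2.395 -3.11
vertex -4.791 1.812 -2.648
vertex -3.109 1.705 -2.064
endloop
endfacet
facet normal -0.632 -0.154 -0.759
outer loop
vertex -4.791 1.812 -2.648
vertex -4.051 1.475 -3.196
vertex -4.646 0.975 -2.599
endloop
endfacet
facet normal -0.328 -0.002 0.945
outer loop
vertex -4.791 1.812 -2.648
vertex -4.646 0.975 -2.599
vertex -3.109 1.705 -2.064
endloop
endfacet
facet normal -0.632 -0.155 -0.759
outer loop
vertex -4.646 0.975 -2.599
vertex -4.051 1.475 -3.196
vertex -4.053 0.515 -2.999
endloop
endfacet
facet normal 0.031 -0.633 0.774
outer loop
vertex -4.646 0.975 -2.599
vertex -4.053 0.515 -2.999
vertex -3.109 1.705 -2.064
endloop
endfacet
facet normal -0.632 -0.155 -0.759
outer loop
vertex -4.053 0.515 -2.999
vertex -4.051 1.475 -3.196
vertex -3.459 0.778 -3.547
endloop
endfacet
facet normal 0.610 -0.729 0.311
outer loop
vertex -4.053 0.515 -2.999
vertex -3.459 0.778 -3.547
vertex -3.109 1.705 -2.064
endloop
endfacet
facet normal -0.632 -0.154 -0.760
outer loop
vertex -3.459 0.778 -3.547
vertex -4.051 1.475 -3.196
vertex -3.31 1.566 -3.831
endloop
endfacet
facet normal 0.972 -0.217 -0.093
outer loop
vertex -3.459 0.778 -3.547
vertex -3.31 1.566 -3.831
vertex -3.109 1.705 -2.064
endloop
endfacet
facet normal 0.442 0.430 -0.787
outer loop
vertex 0.488 2.948 1.285
vertex 0.217 2.619 0.953
vertex 0.005 3.095 1.094
endloop
endfacet
facet normal -0.082 0.679 0.730
outer loop
vertex 0.488 2.948 1.285
vertex 0.005 3.095 1.094
vertex -0.397 2.021 2.047
endloop
endfacet
facet normal 0.443 0.430 -0.787
outer loop
vertex 0.005 3.095 1.094
vertex 0.217 2.619 0.953
vertex -0.266 2.767 0.762
endloop
endfacet
facet normal -0.845 0.495 0.201
outer loop
vertex 0.005 3.095 1.094
vertex -0.266 2.767 0.762
vertex -0.397 2.021 2.047
endloop
endfacet
facet normal 0.443 0.430 -0.787
outer loop
vertex -0.266 2.767 0.762
vertex 0.217 2.619 0.953
vertex -0.054 2.291 0.621
endloop
endfacet
facet normal -0.905 -0.321 -0.278
outer loop
vertex -0.266 2.767 0.762
vertex -0.054 2.291 0.621
vertex -0.397 2.021 2.047
endloop
endfacet
facet normal 0.443 0.430 -0.787
outer loop
vertex -0.054 2.291 0.621
vertex 0.217 2.619 0.953
vertex 0.429 2.143 0.812
endloop
endfacet
facet normal -0.201 -0.952 -0.229
outer loop
vertex -0.054 2.291 0.621
vertex 0.429 2.143 0.812
vertex -0.397 2.021 2.047
endloop
endfacet
facet normal 0.442 0.430 -0.787
outer loop
vertex 0.429 2.143 0.812
vertex 0.217 2.619 0.953
vertex 0.7 2.472 1.144
endloop
endfacet
facet normal 0.564 -0.769 0.301
outer loop
vertex 0.429 2.143 0.812
vertex 0.7 2.472 1.144
vertex -0.397 2.021 2.047
endloop
endfacet
facet normal 0.442 0.430 -0.787
outer loop
vertex 0.7 2.472 1.144
vertex 0.217 2.619 0.953
vertex 0.488 2.948 1.285
endloop
endfacet
facet normal 0.623 0.046 0.781
outer loop
vertex 0.7 2.472 1.144
vertex 0.488 2.948 1.285
vertex -0.397 2.021 2.047
endloop
endfacet

endsolid


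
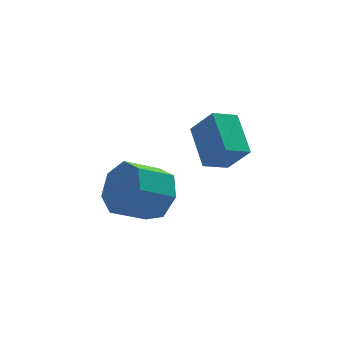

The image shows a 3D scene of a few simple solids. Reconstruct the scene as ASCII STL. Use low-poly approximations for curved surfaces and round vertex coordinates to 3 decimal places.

solid 
facet normal -0.902 -0.014 0.431
outer loop
vertex -0.191 -2.915 0.78
vertex 0.131 -1.376 1.502
vertex -0.717 -2.298 -0.3
endloop
endfacet
facet normal -0.187 -0.889 -0.417
outer loop
vertex 0.249 -2.284 -0.762
vertex -0.191 -2.915 0.78
vertex -0.717 -2.298 -0.3
endloop
endfacet
facet normal -0.902 -0.013 0.431
outer loop
vertex -0.717 -2.298 -0.3
vertex 0.131 -1.376 1.502
vertex -0.394 -0.759 0.422
endloop
endfacet
facet normal -0.389 0.457 -0.800
outer loop
vertex -0.394 -0.759 0.422
vertex 0.249 -2.284 -0.762
vertex -0.717 -2.298 -0.3
endloop
endfacet
facet normal 0.389 -0.457 0.800
outer loop
vertex -0.191 -2.915 0.78
vertex 1.097 -1.362 1.04
vertex 0.131 -1.376 1.502
endloop
endfacet
facet normal -0.187 -0.889 -0.417
outer loop
vertex 0.774 -2.901 0.318
vertex -0.191 -2.915 0.78
vertex 0.249 -2.284 -0.762
endloop
endfacet
facet normal 0.389 -0.457 0.800
outer loop
vertex 0.774 -2.901 0.318
vertex 1.097 -1.362 1.04
vertex -0.191 -2.915 0.78
endloop
endfacet
facet normal 0.187 0.889 0.417
outer loop
vertex 0.131 -1.376 1.502
vertex 1.097 -1.362 1.04
vertex -0.394 -0.759 0.422
endloop
endfacet
facet normal -0.390 0.457 -0.800
outer loop
vertex 0.571 -0.745 -0.04
vertex 0.249 -2.284 -0.762
vertex -0.394 -0.759 0.422
endloop
endfacet
facet normal 0.187 0.889 0.417
outer loop
vertex -0.394 -0.759 0.422
vertex 1.097 -1.362 1.04
vertex 0.571 -0.745 -0.04
endloop
endfacet
facet normal 0.902 0.013 -0.431
outer loop
vertex 0.571 -0.745 -0.04
vertex 0.774 -2.901 0.318
vertex 0.249 -2.284 -0.762
endloop
endfacet
facet normal 0.902 0.013 -0.432
outer loop
vertex 1.097 -1.362 1.04
vertex 0.774 -2.901 0.318
vertex 0.571 -0.745 -0.04
endloop
endfacet
facet normal 0.843 -0.053 -0.535
outer loop
vertex -2.118 -2.924 0.201
vertex -2.672 -2.76 -0.688
vertex -2.221 -2.045 -0.049
endloop
endfacet
facet normal 0.526 0.289 0.800
outer loop
vertex -2.118 -2.924 0.201
vertex -2.221 -2.045 -0.049
vertex -3.375 -2.844 0.998
endloop
endfacet
facet normal 0.526 0.289 0.800
outer loop
vertex -3.375 -2.844 0.998
vertex -2.221 -2.045 -0.049
vertex -3.477 -1.965 0.748
endloop
endfacet
facet normal -0.844 0.054 0.534
outer loop
vertex -3.375 -2.844 0.998
vertex -3.477 -1.965 0.748
vertex -3.928 -2.68 0.108
endloop
endfacet
facet normal 0.843 -0.054 -0.535
outer loop
vertex -2.221 -2.045 -0.049
vertex -2.672 -2.76 -0.688
vertex -2.663 -1.704 -0.781
endloop
endfacet
facet normal 0.241 0.927 0.287
outer loop
vertex -2.221 -2.045 -0.049
vertex -2.663 -1.704 -0.781
vertex -3.477 -1.965 0.748
endloop
endfacet
facet normal 0.241 0.927 0.287
outer loop
vertex -3.477 -1.965 0.748
vertex -2.663 -1.704 -0.781
vertex -3.919 -1.624 0.016
endloop
endfacet
facet normal -0.844 0.054 0.534
outer loop
vertex -3.477 -1.965 0.748
vertex -3.919 -1.624 0.016
vertex -3.928 -2.68 0.108
endloop
endfacet
facet normal 0.843 -0.054 -0.535
outer loop
vertex -2.663 -1.704 -0.781
vertex -2.672 -2.76 -0.688
vertex -3.112 -2.159 -1.442
endloop
endfacet
facet normal -0.226 0.867 -0.443
outer loop
vertex -2.663 -1.704 -0.781
vertex -3.112 -2.159 -1.442
vertex -3.919 -1.624 0.016
endloop
endfacet
facet normal -0.225 0.868 -0.443
outer loop
vertex -3.919 -1.624 0.016
vertex -3.112 -2.159 -1.442
vertex -4.368 -2.078 -0.646
endloop
endfacet
facet normal -0.843 0.054 0.535
outer loop
vertex -3.919 -1.624 0.016
vertex -4.368 -2.078 -0.646
vertex -3.928 -2.68 0.108
endloop
endfacet
facet normal 0.844 -0.053 -0.534
outer loop
vertex -3.112 -2.159 -1.442
vertex -2.672 -2.76 -0.688
vertex -3.229 -3.066 -1.537
endloop
endfacet
facet normal -0.522 0.155 -0.839
outer loop
vertex -3.112 -2.159 -1.442
vertex -3.229 -3.066 -1.537
vertex -4.368 -2.078 -0.646
endloop
endfacet
facet normal -0.522 0.155 -0.839
outer loop
vertex -4.368 -2.078 -0.646
vertex -3.229 -3.066 -1.537
vertex -4.486 -2.986 -0.74
endloop
endfacet
facet normal -0.843 0.054 0.535
outer loop
vertex -4.368 -2.078 -0.646
vertex -4.486 -2.986 -0.74
vertex -3.928 -2.68 0.108
endloop
endfacet
facet normal 0.844 -0.054 -0.534
outer loop
vertex -3.229 -3.066 -1.537
vertex -2.672 -2.76 -0.688
vertex -2.927 -3.743 -0.992
endloop
endfacet
facet normal -0.425 -0.675 -0.603
outer loop
vertex -3.229 -3.066 -1.537
vertex -2.927 -3.743 -0.992
vertex -4.486 -2.986 -0.74
endloop
endfacet
facet normal -0.425 -0.675 -0.603
outer loop
vertex -4.486 -2.986 -0.74
vertex -2.927 -3.743 -0.992
vertex -4.184 -3.663 -0.195
endloop
endfacet
facet normal -0.843 0.055 0.535
outer loop
vertex -4.486 -2.986 -0.74
vertex -4.184 -3.663 -0.195
vertex -3.928 -2.68 0.108
endloop
endfacet
facet normal 0.843 -0.053 -0.535
outer loop
vertex -2.927 -3.743 -0.992
vertex -2.672 -2.76 -0.688
vertex -2.433 -3.68 -0.219
endloop
endfacet
facet normal -0.008 -0.996 0.087
outer loop
vertex -2.927 -3.743 -0.992
vertex -2.433 -3.68 -0.219
vertex -4.184 -3.663 -0.195
endloop
endfacet
facet normal -0.008 -0.996 0.087
outer loop
vertex -4.184 -3.663 -0.195
vertex -2.433 -3.68 -0.219
vertex -3.689 -3.6 0.578
endloop
endfacet
facet normal -0.843 0.055 0.535
outer loop
vertex -4.184 -3.663 -0.195
vertex -3.689 -3.6 0.578
vertex -3.928 -2.68 0.108
endloop
endfacet
facet normal 0.843 -0.054 -0.535
outer loop
vertex -2.433 -3.68 -0.219
vertex -2.672 -2.76 -0.688
vertex -2.118 -2.924 0.201
endloop
endfacet
facet normal 0.415 -0.568 0.711
outer loop
vertex -2.433 -3.68 -0.219
vertex -2.118 -2.924 0.201
vertex -3.689 -3.6 0.578
endloop
endfacet
facet normal 0.415 -0.567 0.711
outer loop
vertex -3.689 -3.6 0.578
vertex -2.118 -2.924 0.201
vertex -3.375 -2.844 0.998
endloop
endfacet
facet normal -0.844 0.054 0.534
outer loop
vertex -3.689 -3.6 0.578
vertex -3.375 -2.844 0.998
vertex -3.928 -2.68 0.108
endloop
endfacet

endsolid


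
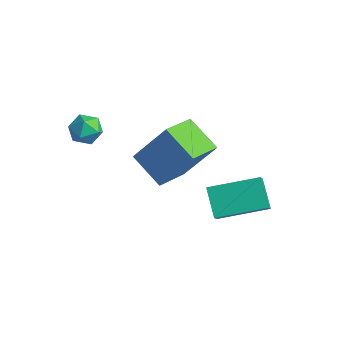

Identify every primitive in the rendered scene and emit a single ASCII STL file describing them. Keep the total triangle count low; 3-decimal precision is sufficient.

solid 
facet normal -0.601 -0.767 -0.226
outer loop
vertex 0.354 2.693 -3.279
vertex -0.501 3.138 -2.515
vertex -0.009 3.181 -3.97
endloop
endfacet
facet normal 0.695 -0.362 -0.621
outer loop
vertex 1.121 4.622 -3.545
vertex 0.354 2.693 -3.279
vertex -0.009 3.181 -3.97
endloop
endfacet
facet normal -0.601 -0.767 -0.226
outer loop
vertex -0.009 3.181 -3.97
vertex -0.501 3.138 -2.515
vertex -0.864 3.626 -3.206
endloop
endfacet
facet normal -0.394 0.531 -0.750
outer loop
vertex -0.864 3.626 -3.206
vertex 1.121 4.622 -3.545
vertex -0.009 3.181 -3.97
endloop
endfacet
facet normal 0.394 -0.531 0.750
outer loop
vertex 0.354 2.693 -3.279
vertex 0.629 4.579 -2.09
vertex -0.501 3.138 -2.515
endloop
endfacet
facet normal 0.695 -0.362 -0.621
outer loop
vertex 1.484 4.134 -2.854
vertex 0.354 2.693 -3.279
vertex 1.121 4.622 -3.545
endloop
endfacet
facet normal 0.394 -0.531 0.750
outer loop
vertex 1.484 4.134 -2.854
vertex 0.629 4.579 -2.09
vertex 0.354 2.693 -3.279
endloop
endfacet
facet normal -0.695 0.362 0.621
outer loop
vertex -0.501 3.138 -2.515
vertex 0.629 4.579 -2.09
vertex -0.864 3.626 -3.206
endloop
endfacet
facet normal -0.394 0.531 -0.750
outer loop
vertex 0.266 5.067 -2.781
vertex 1.121 4.622 -3.545
vertex -0.864 3.626 -3.206
endloop
endfacet
facet normal -0.695 0.362 0.621
outer loop
vertex -0.864 3.626 -3.206
vertex 0.629 4.579 -2.09
vertex 0.266 5.067 -2.781
endloop
endfacet
facet normal 0.601 0.767 0.226
outer loop
vertex 0.266 5.067 -2.781
vertex 1.484 4.134 -2.854
vertex 1.121 4.622 -3.545
endloop
endfacet
facet normal 0.601 0.767 0.226
outer loop
vertex 0.629 4.579 -2.09
vertex 1.484 4.134 -2.854
vertex 0.266 5.067 -2.781
endloop
endfacet
facet normal 0.069 0.997 0.025
outer loop
vertex -3.254 0.968 0.054
vertex -3.892 1.009 0.182
vertex -3.463 0.967 0.671
endloop
endfacet
facet normal 0.681 0.695 0.232
outer loop
vertex -3.254 0.968 0.054
vertex -3.463 0.967 0.671
vertex -2.987 0.562 0.488
endloop
endfacet
facet normal 0.912 0.280 -0.300
outer loop
vertex -3.254 0.968 0.054
vertex -2.987 0.562 0.488
vertex -3.121 0.353 -0.115
endloop
endfacet
facet normal 0.443 0.325 -0.835
outer loop
vertex -3.254 0.968 0.054
vertex -3.121 0.353 -0.115
vertex -3.68 0.629 -0.304
endloop
endfacet
facet normal -0.078 0.769 -0.635
outer loop
vertex -3.254 0.968 0.054
vertex -3.68 0.629 -0.304
vertex -3.892 1.009 0.182
endloop
endfacet
facet normal 0.541 0.277 0.794
outer loop
vertex -2.987 0.562 0.488
vertex -3.463 0.967 0.671
vertex -3.46 0.351 0.884
endloop
endfacet
facet normal -0.449 0.766 0.460
outer loop
vertex -3.463 0.967 0.671
vertex -3.892 1.009 0.182
vertex -4.019 0.627 0.695
endloop
endfacet
facet normal -0.687 0.396 -0.609
outer loop
vertex -3.892 1.009 0.182
vertex -3.68 0.629 -0.304
vertex -4.153 0.418 0.092
endloop
endfacet
facet normal 0.157 -0.322 -0.934
outer loop
vertex -3.68 0.629 -0.304
vertex -3.121 0.353 -0.115
vertex -3.677 0.013 -0.091
endloop
endfacet
facet normal 0.916 -0.395 -0.067
outer loop
vertex -3.121 0.353 -0.115
vertex -2.987 0.562 0.488
vertex -3.248 -0.029 0.398
endloop
endfacet
facet normal -0.443 -0.325 0.835
outer loop
vertex -3.886 0.012 0.526
vertex -3.46 0.351 0.884
vertex -4.019 0.627 0.695
endloop
endfacet
facet normal -0.912 -0.280 0.300
outer loop
vertex -3.886 0.012 0.526
vertex -4.019 0.627 0.695
vertex -4.153 0.418 0.092
endloop
endfacet
facet normal -0.681 -0.695 -0.232
outer loop
vertex -3.886 0.012 0.526
vertex -4.153 0.418 0.092
vertex -3.677 0.013 -0.091
endloop
endfacet
facet normal -0.069 -0.997 -0.025
outer loop
vertex -3.886 0.012 0.526
vertex -3.677 0.013 -0.091
vertex -3.248 -0.029 0.398
endloop
endfacet
facet normal 0.078 -0.769 0.635
outer loop
vertex -3.886 0.012 0.526
vertex -3.248 -0.029 0.398
vertex -3.46 0.351 0.884
endloop
endfacet
facet normal -0.157 0.322 0.934
outer loop
vertex -4.019 0.627 0.695
vertex -3.46 0.351 0.884
vertex -3.463 0.967 0.671
endloop
endfacet
facet normal -0.916 0.395 0.067
outer loop
vertex -4.153 0.418 0.092
vertex -4.019 0.627 0.695
vertex -3.892 1.009 0.182
endloop
endfacet
facet normal -0.541 -0.277 -0.794
outer loop
vertex -3.677 0.013 -0.091
vertex -4.153 0.418 0.092
vertex -3.68 0.629 -0.304
endloop
endfacet
facet normal 0.449 -0.766 -0.460
outer loop
vertex -3.248 -0.029 0.398
vertex -3.677 0.013 -0.091
vertex -3.121 0.353 -0.115
endloop
endfacet
facet normal 0.687 -0.396 0.609
outer loop
vertex -3.46 0.351 0.884
vertex -3.248 -0.029 0.398
vertex -2.987 0.562 0.488
endloop
endfacet
facet normal -0.423 -0.398 -0.814
outer loop
vertex -1.941 2.317 -2.917
vertex -3.269 2.302 -2.219
vertex -2.241 3.739 -3.456
endloop
endfacet
facet normal 0.885 0.010 -0.466
outer loop
vertex -1.411 4.518 -1.861
vertex -1.941 2.317 -2.917
vertex -2.241 3.739 -3.456
endloop
endfacet
facet normal -0.424 -0.398 -0.814
outer loop
vertex -2.241 3.739 -3.456
vertex -3.269 2.302 -2.219
vertex -3.568 3.724 -2.758
endloop
endfacet
facet normal -0.193 0.918 -0.348
outer loop
vertex -3.568 3.724 -2.758
vertex -1.411 4.518 -1.861
vertex -2.241 3.739 -3.456
endloop
endfacet
facet normal 0.193 -0.918 0.348
outer loop
vertex -1.941 2.317 -2.917
vertex -2.439 3.081 -0.624
vertex -3.269 2.302 -2.219
endloop
endfacet
facet normal 0.885 0.010 -0.465
outer loop
vertex -1.112 3.096 -1.322
vertex -1.941 2.317 -2.917
vertex -1.411 4.518 -1.861
endloop
endfacet
facet normal 0.193 -0.917 0.348
outer loop
vertex -1.112 3.096 -1.322
vertex -2.439 3.081 -0.624
vertex -1.941 2.317 -2.917
endloop
endfacet
facet normal -0.885 -0.010 0.465
outer loop
vertex -3.269 2.302 -2.219
vertex -2.439 3.081 -0.624
vertex -3.568 3.724 -2.758
endloop
endfacet
facet normal -0.193 0.917 -0.348
outer loop
vertex -2.739 4.503 -1.163
vertex -1.411 4.518 -1.861
vertex -3.568 3.724 -2.758
endloop
endfacet
facet normal -0.885 -0.010 0.465
outer loop
vertex -3.568 3.724 -2.758
vertex -2.439 3.081 -0.624
vertex -2.739 4.503 -1.163
endloop
endfacet
facet normal 0.423 0.398 0.814
outer loop
vertex -2.739 4.503 -1.163
vertex -1.112 3.096 -1.322
vertex -1.411 4.518 -1.861
endloop
endfacet
facet normal 0.424 0.398 0.814
outer loop
vertex -2.439 3.081 -0.624
vertex -1.112 3.096 -1.322
vertex -2.739 4.503 -1.163
endloop
endfacet

endsolid


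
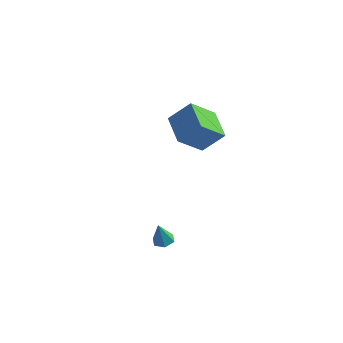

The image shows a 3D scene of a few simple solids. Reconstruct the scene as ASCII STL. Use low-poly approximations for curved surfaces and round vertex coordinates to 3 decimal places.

solid 
facet normal -0.633 0.727 0.268
outer loop
vertex -1.207 4.217 2.33
vertex -0.329 5.472 0.998
vertex -2.318 3.699 1.109
endloop
endfacet
facet normal -0.433 -0.619 0.656
outer loop
vertex -1.071 2.268 0.582
vertex -1.207 4.217 2.33
vertex -2.318 3.699 1.109
endloop
endfacet
facet normal -0.633 0.727 0.268
outer loop
vertex -2.318 3.699 1.109
vertex -0.329 5.472 0.998
vertex -1.44 4.954 -0.223
endloop
endfacet
facet normal -0.642 -0.300 -0.706
outer loop
vertex -1.44 4.954 -0.223
vertex -1.071 2.268 0.582
vertex -2.318 3.699 1.109
endloop
endfacet
facet normal 0.642 0.300 0.706
outer loop
vertex -1.207 4.217 2.33
vertex 0.918 4.041 0.471
vertex -0.329 5.472 0.998
endloop
endfacet
facet normal -0.433 -0.619 0.656
outer loop
vertex 0.04 2.786 1.803
vertex -1.207 4.217 2.33
vertex -1.071 2.268 0.582
endloop
endfacet
facet normal 0.642 0.300 0.706
outer loop
vertex 0.04 2.786 1.803
vertex 0.918 4.041 0.471
vertex -1.207 4.217 2.33
endloop
endfacet
facet normal 0.433 0.619 -0.656
outer loop
vertex -0.329 5.472 0.998
vertex 0.918 4.041 0.471
vertex -1.44 4.954 -0.223
endloop
endfacet
facet normal -0.642 -0.300 -0.706
outer loop
vertex -0.193 3.523 -0.75
vertex -1.071 2.268 0.582
vertex -1.44 4.954 -0.223
endloop
endfacet
facet normal 0.433 0.619 -0.656
outer loop
vertex -1.44 4.954 -0.223
vertex 0.918 4.041 0.471
vertex -0.193 3.523 -0.75
endloop
endfacet
facet normal 0.633 -0.727 -0.268
outer loop
vertex -0.193 3.523 -0.75
vertex 0.04 2.786 1.803
vertex -1.071 2.268 0.582
endloop
endfacet
facet normal 0.633 -0.727 -0.268
outer loop
vertex 0.918 4.041 0.471
vertex 0.04 2.786 1.803
vertex -0.193 3.523 -0.75
endloop
endfacet
facet normal 0.131 0.194 -0.972
outer loop
vertex 1.124 -2.864 -3.134
vertex 0.519 -2.867 -3.216
vertex 0.805 -2.347 -3.074
endloop
endfacet
facet normal 0.739 0.393 0.547
outer loop
vertex 1.124 -2.864 -3.134
vertex 0.805 -2.347 -3.074
vertex 0.341 -3.133 -1.884
endloop
endfacet
facet normal 0.129 0.194 -0.972
outer loop
vertex 0.805 -2.347 -3.074
vertex 0.519 -2.867 -3.216
vertex 0.201 -2.35 -3.155
endloop
endfacet
facet normal -0.075 0.845 0.529
outer loop
vertex 0.805 -2.347 -3.074
vertex 0.201 -2.35 -3.155
vertex 0.341 -3.133 -1.884
endloop
endfacet
facet normal 0.129 0.194 -0.972
outer loop
vertex 0.201 -2.35 -3.155
vertex 0.519 -2.867 -3.216
vertex -0.085 -2.87 -3.297
endloop
endfacet
facet normal -0.862 0.384 0.331
outer loop
vertex 0.201 -2.35 -3.155
vertex -0.085 -2.87 -3.297
vertex 0.341 -3.133 -1.884
endloop
endfacet
facet normal 0.129 0.194 -0.972
outer loop
vertex -0.085 -2.87 -3.297
vertex 0.519 -2.867 -3.216
vertex 0.233 -3.387 -3.358
endloop
endfacet
facet normal -0.834 -0.531 0.153
outer loop
vertex -0.085 -2.87 -3.297
vertex 0.233 -3.387 -3.358
vertex 0.341 -3.133 -1.884
endloop
endfacet
facet normal 0.129 0.195 -0.972
outer loop
vertex 0.233 -3.387 -3.358
vertex 0.519 -2.867 -3.216
vertex 0.838 -3.383 -3.277
endloop
endfacet
facet normal -0.016 -0.985 0.171
outer loop
vertex 0.233 -3.387 -3.358
vertex 0.838 -3.383 -3.277
vertex 0.341 -3.133 -1.884
endloop
endfacet
facet normal 0.131 0.196 -0.972
outer loop
vertex 0.838 -3.383 -3.277
vertex 0.519 -2.867 -3.216
vertex 1.124 -2.864 -3.134
endloop
endfacet
facet normal 0.768 -0.524 0.368
outer loop
vertex 0.838 -3.383 -3.277
vertex 1.124 -2.864 -3.134
vertex 0.341 -3.133 -1.884
endloop
endfacet

endsolid


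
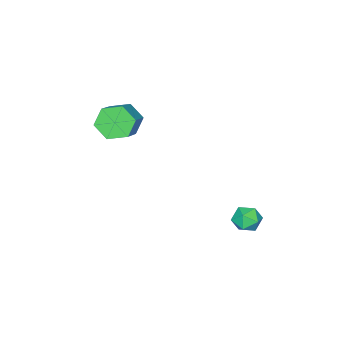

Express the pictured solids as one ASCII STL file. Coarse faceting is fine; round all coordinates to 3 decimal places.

solid 
facet normal -0.769 -0.391 -0.506
outer loop
vertex 2.906 -4.43 1.625
vertex 2.464 -3.788 1.801
vertex 2.907 -3.798 1.135
endloop
endfacet
facet normal 0.639 -0.472 -0.608
outer loop
vertex 2.906 -4.43 1.625
vertex 2.907 -3.798 1.135
vertex 3.999 -3.875 2.343
endloop
endfacet
facet normal 0.639 -0.471 -0.608
outer loop
vertex 3.999 -3.875 2.343
vertex 2.907 -3.798 1.135
vertex 3.999 -3.243 1.853
endloop
endfacet
facet normal 0.769 0.392 0.505
outer loop
vertex 3.999 -3.875 2.343
vertex 3.999 -3.243 1.853
vertex 3.556 -3.232 2.519
endloop
endfacet
facet normal -0.769 -0.391 -0.506
outer loop
vertex 2.907 -3.798 1.135
vertex 2.464 -3.788 1.801
vertex 2.464 -3.155 1.311
endloop
endfacet
facet normal 0.320 0.449 -0.834
outer loop
vertex 2.907 -3.798 1.135
vertex 2.464 -3.155 1.311
vertex 3.999 -3.243 1.853
endloop
endfacet
facet normal 0.320 0.449 -0.834
outer loop
vertex 3.999 -3.243 1.853
vertex 2.464 -3.155 1.311
vertex 3.557 -2.6 2.029
endloop
endfacet
facet normal 0.769 0.391 0.505
outer loop
vertex 3.999 -3.243 1.853
vertex 3.557 -2.6 2.029
vertex 3.556 -3.232 2.519
endloop
endfacet
facet normal -0.769 -0.391 -0.506
outer loop
vertex 2.464 -3.155 1.311
vertex 2.464 -3.788 1.801
vertex 2.021 -3.145 1.977
endloop
endfacet
facet normal -0.319 0.920 -0.226
outer loop
vertex 2.464 -3.155 1.311
vertex 2.021 -3.145 1.977
vertex 3.557 -2.6 2.029
endloop
endfacet
facet normal -0.319 0.920 -0.226
outer loop
vertex 3.557 -2.6 2.029
vertex 2.021 -3.145 1.977
vertex 3.114 -2.59 2.695
endloop
endfacet
facet normal 0.769 0.391 0.506
outer loop
vertex 3.557 -2.6 2.029
vertex 3.114 -2.59 2.695
vertex 3.556 -3.232 2.519
endloop
endfacet
facet normal -0.769 -0.392 -0.505
outer loop
vertex 2.021 -3.145 1.977
vertex 2.464 -3.788 1.801
vertex 2.021 -3.777 2.467
endloop
endfacet
facet normal -0.639 0.471 0.608
outer loop
vertex 2.021 -3.145 1.977
vertex 2.021 -3.777 2.467
vertex 3.114 -2.59 2.695
endloop
endfacet
facet normal -0.639 0.472 0.607
outer loop
vertex 3.114 -2.59 2.695
vertex 2.021 -3.777 2.467
vertex 3.113 -3.222 3.185
endloop
endfacet
facet normal 0.769 0.391 0.506
outer loop
vertex 3.114 -2.59 2.695
vertex 3.113 -3.222 3.185
vertex 3.556 -3.232 2.519
endloop
endfacet
facet normal -0.769 -0.391 -0.505
outer loop
vertex 2.021 -3.777 2.467
vertex 2.464 -3.788 1.801
vertex 2.463 -4.42 2.291
endloop
endfacet
facet normal -0.321 -0.449 0.834
outer loop
vertex 2.021 -3.777 2.467
vertex 2.463 -4.42 2.291
vertex 3.113 -3.222 3.185
endloop
endfacet
facet normal -0.320 -0.449 0.834
outer loop
vertex 3.113 -3.222 3.185
vertex 2.463 -4.42 2.291
vertex 3.556 -3.865 3.009
endloop
endfacet
facet normal 0.769 0.391 0.506
outer loop
vertex 3.113 -3.222 3.185
vertex 3.556 -3.865 3.009
vertex 3.556 -3.232 2.519
endloop
endfacet
facet normal -0.769 -0.391 -0.506
outer loop
vertex 2.463 -4.42 2.291
vertex 2.464 -3.788 1.801
vertex 2.906 -4.43 1.625
endloop
endfacet
facet normal 0.319 -0.920 0.226
outer loop
vertex 2.463 -4.42 2.291
vertex 2.906 -4.43 1.625
vertex 3.556 -3.865 3.009
endloop
endfacet
facet normal 0.319 -0.920 0.226
outer loop
vertex 3.556 -3.865 3.009
vertex 2.906 -4.43 1.625
vertex 3.999 -3.875 2.343
endloop
endfacet
facet normal 0.769 0.391 0.506
outer loop
vertex 3.556 -3.865 3.009
vertex 3.999 -3.875 2.343
vertex 3.556 -3.232 2.519
endloop
endfacet
facet normal -0.464 -0.848 0.256
outer loop
vertex 0.37 0.711 -2.403
vertex 0.834 0.366 -2.704
vertex 0.899 0.521 -2.074
endloop
endfacet
facet normal -0.582 -0.337 0.741
outer loop
vertex 0.37 0.711 -2.403
vertex 0.899 0.521 -2.074
vertex 0.661 1.121 -1.988
endloop
endfacet
facet normal -0.887 0.216 0.409
outer loop
vertex 0.37 0.711 -2.403
vertex 0.661 1.121 -1.988
vertex 0.448 1.338 -2.565
endloop
endfacet
facet normal -0.959 0.047 -0.281
outer loop
vertex 0.37 0.711 -2.403
vertex 0.448 1.338 -2.565
vertex 0.555 0.871 -3.008
endloop
endfacet
facet normal -0.697 -0.611 -0.375
outer loop
vertex 0.37 0.711 -2.403
vertex 0.555 0.871 -3.008
vertex 0.834 0.366 -2.704
endloop
endfacet
facet normal 0.050 -0.122 0.991
outer loop
vertex 0.661 1.121 -1.988
vertex 0.899 0.521 -2.074
vertex 1.305 1.029 -2.032
endloop
endfacet
facet normal 0.239 -0.948 0.209
outer loop
vertex 0.899 0.521 -2.074
vertex 0.834 0.366 -2.704
vertex 1.412 0.562 -2.475
endloop
endfacet
facet normal -0.136 -0.565 -0.814
outer loop
vertex 0.834 0.366 -2.704
vertex 0.555 0.871 -3.008
vertex 1.199 0.779 -3.052
endloop
endfacet
facet normal -0.558 0.500 -0.662
outer loop
vertex 0.555 0.871 -3.008
vertex 0.448 1.338 -2.565
vertex 0.961 1.379 -2.966
endloop
endfacet
facet normal -0.442 0.773 0.454
outer loop
vertex 0.448 1.338 -2.565
vertex 0.661 1.121 -1.988
vertex 1.026 1.534 -2.336
endloop
endfacet
facet normal 0.959 -0.047 0.281
outer loop
vertex 1.49 1.189 -2.637
vertex 1.305 1.029 -2.032
vertex 1.412 0.562 -2.475
endloop
endfacet
facet normal 0.887 -0.216 -0.409
outer loop
vertex 1.49 1.189 -2.637
vertex 1.412 0.562 -2.475
vertex 1.199 0.779 -3.052
endloop
endfacet
facet normal 0.582 0.337 -0.741
outer loop
vertex 1.49 1.189 -2.637
vertex 1.199 0.779 -3.052
vertex 0.961 1.379 -2.966
endloop
endfacet
facet normal 0.464 0.848 -0.256
outer loop
vertex 1.49 1.189 -2.637
vertex 0.961 1.379 -2.966
vertex 1.026 1.534 -2.336
endloop
endfacet
facet normal 0.697 0.611 0.375
outer loop
vertex 1.49 1.189 -2.637
vertex 1.026 1.534 -2.336
vertex 1.305 1.029 -2.032
endloop
endfacet
facet normal 0.558 -0.500 0.662
outer loop
vertex 1.412 0.562 -2.475
vertex 1.305 1.029 -2.032
vertex 0.899 0.521 -2.074
endloop
endfacet
facet normal 0.442 -0.773 -0.454
outer loop
vertex 1.199 0.779 -3.052
vertex 1.412 0.562 -2.475
vertex 0.834 0.366 -2.704
endloop
endfacet
facet normal -0.050 0.122 -0.991
outer loop
vertex 0.961 1.379 -2.966
vertex 1.199 0.779 -3.052
vertex 0.555 0.871 -3.008
endloop
endfacet
facet normal -0.239 0.948 -0.209
outer loop
vertex 1.026 1.534 -2.336
vertex 0.961 1.379 -2.966
vertex 0.448 1.338 -2.565
endloop
endfacet
facet normal 0.136 0.565 0.814
outer loop
vertex 1.305 1.029 -2.032
vertex 1.026 1.534 -2.336
vertex 0.661 1.121 -1.988
endloop
endfacet

endsolid


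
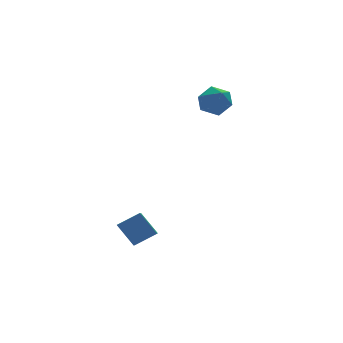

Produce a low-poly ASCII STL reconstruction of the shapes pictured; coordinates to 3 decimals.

solid 
facet normal -0.346 0.572 0.743
outer loop
vertex -3.431 -2.419 -1.804
vertex -2.349 -2.578 -1.178
vertex -2.846 -1.163 -2.499
endloop
endfacet
facet normal -0.859 0.125 -0.497
outer loop
vertex -2.351 -1.982 -3.562
vertex -3.431 -2.419 -1.804
vertex -2.846 -1.163 -2.499
endloop
endfacet
facet normal -0.346 0.572 0.743
outer loop
vertex -2.846 -1.163 -2.499
vertex -2.349 -2.578 -1.178
vertex -1.764 -1.322 -1.873
endloop
endfacet
facet normal 0.378 0.810 -0.448
outer loop
vertex -1.764 -1.322 -1.873
vertex -2.351 -1.982 -3.562
vertex -2.846 -1.163 -2.499
endloop
endfacet
facet normal -0.378 -0.810 0.448
outer loop
vertex -3.431 -2.419 -1.804
vertex -1.854 -3.397 -2.241
vertex -2.349 -2.578 -1.178
endloop
endfacet
facet normal -0.859 0.125 -0.497
outer loop
vertex -2.936 -3.238 -2.867
vertex -3.431 -2.419 -1.804
vertex -2.351 -1.982 -3.562
endloop
endfacet
facet normal -0.378 -0.810 0.448
outer loop
vertex -2.936 -3.238 -2.867
vertex -1.854 -3.397 -2.241
vertex -3.431 -2.419 -1.804
endloop
endfacet
facet normal 0.859 -0.125 0.497
outer loop
vertex -2.349 -2.578 -1.178
vertex -1.854 -3.397 -2.241
vertex -1.764 -1.322 -1.873
endloop
endfacet
facet normal 0.378 0.810 -0.448
outer loop
vertex -1.269 -2.141 -2.936
vertex -2.351 -1.982 -3.562
vertex -1.764 -1.322 -1.873
endloop
endfacet
facet normal 0.859 -0.125 0.497
outer loop
vertex -1.764 -1.322 -1.873
vertex -1.854 -3.397 -2.241
vertex -1.269 -2.141 -2.936
endloop
endfacet
facet normal 0.346 -0.572 -0.743
outer loop
vertex -1.269 -2.141 -2.936
vertex -2.936 -3.238 -2.867
vertex -2.351 -1.982 -3.562
endloop
endfacet
facet normal 0.346 -0.572 -0.743
outer loop
vertex -1.854 -3.397 -2.241
vertex -2.936 -3.238 -2.867
vertex -1.269 -2.141 -2.936
endloop
endfacet
facet normal -0.607 0.450 0.655
outer loop
vertex 3.154 3.018 3.308
vertex 2.977 2.148 3.741
vertex 3.728 2.71 4.051
endloop
endfacet
facet normal -0.091 0.893 0.441
outer loop
vertex 3.154 3.018 3.308
vertex 3.728 2.71 4.051
vertex 4.133 3.142 3.259
endloop
endfacet
facet normal -0.134 0.954 -0.269
outer loop
vertex 3.154 3.018 3.308
vertex 4.133 3.142 3.259
vertex 3.632 2.846 2.46
endloop
endfacet
facet normal -0.676 0.548 -0.492
outer loop
vertex 3.154 3.018 3.308
vertex 3.632 2.846 2.46
vertex 2.918 2.232 2.758
endloop
endfacet
facet normal -0.969 0.236 0.078
outer loop
vertex 3.154 3.018 3.308
vertex 2.918 2.232 2.758
vertex 2.977 2.148 3.741
endloop
endfacet
facet normal 0.537 0.594 0.599
outer loop
vertex 4.133 3.142 3.259
vertex 3.728 2.71 4.051
vertex 4.562 2.348 3.662
endloop
endfacet
facet normal -0.297 -0.125 0.947
outer loop
vertex 3.728 2.71 4.051
vertex 2.977 2.148 3.741
vertex 3.848 1.734 3.96
endloop
endfacet
facet normal -0.882 -0.470 0.013
outer loop
vertex 2.977 2.148 3.741
vertex 2.918 2.232 2.758
vertex 3.347 1.438 3.161
endloop
endfacet
facet normal -0.410 0.035 -0.911
outer loop
vertex 2.918 2.232 2.758
vertex 3.632 2.846 2.46
vertex 3.752 1.87 2.369
endloop
endfacet
facet normal 0.467 0.692 -0.550
outer loop
vertex 3.632 2.846 2.46
vertex 4.133 3.142 3.259
vertex 4.503 2.432 2.679
endloop
endfacet
facet normal 0.676 -0.548 0.492
outer loop
vertex 4.326 1.562 3.112
vertex 4.562 2.348 3.662
vertex 3.848 1.734 3.96
endloop
endfacet
facet normal 0.134 -0.954 0.269
outer loop
vertex 4.326 1.562 3.112
vertex 3.848 1.734 3.96
vertex 3.347 1.438 3.161
endloop
endfacet
facet normal 0.091 -0.893 -0.441
outer loop
vertex 4.326 1.562 3.112
vertex 3.347 1.438 3.161
vertex 3.752 1.87 2.369
endloop
endfacet
facet normal 0.607 -0.450 -0.655
outer loop
vertex 4.326 1.562 3.112
vertex 3.752 1.87 2.369
vertex 4.503 2.432 2.679
endloop
endfacet
facet normal 0.969 -0.236 -0.078
outer loop
vertex 4.326 1.562 3.112
vertex 4.503 2.432 2.679
vertex 4.562 2.348 3.662
endloop
endfacet
facet normal 0.410 -0.035 0.911
outer loop
vertex 3.848 1.734 3.96
vertex 4.562 2.348 3.662
vertex 3.728 2.71 4.051
endloop
endfacet
facet normal -0.467 -0.692 0.550
outer loop
vertex 3.347 1.438 3.161
vertex 3.848 1.734 3.96
vertex 2.977 2.148 3.741
endloop
endfacet
facet normal -0.537 -0.594 -0.599
outer loop
vertex 3.752 1.87 2.369
vertex 3.347 1.438 3.161
vertex 2.918 2.232 2.758
endloop
endfacet
facet normal 0.297 0.125 -0.947
outer loop
vertex 4.503 2.432 2.679
vertex 3.752 1.87 2.369
vertex 3.632 2.846 2.46
endloop
endfacet
facet normal 0.882 0.470 -0.013
outer loop
vertex 4.562 2.348 3.662
vertex 4.503 2.432 2.679
vertex 4.133 3.142 3.259
endloop
endfacet

endsolid


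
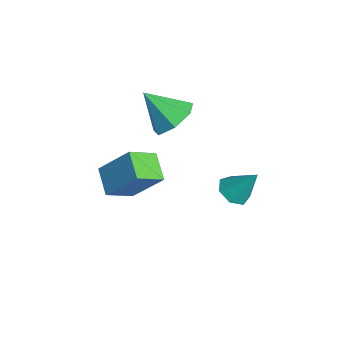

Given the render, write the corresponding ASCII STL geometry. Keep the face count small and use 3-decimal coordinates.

solid 
facet normal -0.332 -0.479 -0.812
outer loop
vertex 2.303 0.234 -4.229
vertex 1.659 0.594 -4.178
vertex 2.271 0.792 -4.545
endloop
endfacet
facet normal 0.997 0.074 0.030
outer loop
vertex 2.303 0.234 -4.229
vertex 2.271 0.792 -4.545
vertex 2.181 1.346 -2.902
endloop
endfacet
facet normal -0.332 -0.479 -0.813
outer loop
vertex 2.271 0.792 -4.545
vertex 1.659 0.594 -4.178
vertex 1.777 1.201 -4.584
endloop
endfacet
facet normal 0.633 0.744 -0.216
outer loop
vertex 2.271 0.792 -4.545
vertex 1.777 1.201 -4.584
vertex 2.181 1.346 -2.902
endloop
endfacet
facet normal -0.332 -0.479 -0.813
outer loop
vertex 1.777 1.201 -4.584
vertex 1.659 0.594 -4.178
vertex 1.195 1.153 -4.318
endloop
endfacet
facet normal -0.109 0.992 -0.059
outer loop
vertex 1.777 1.201 -4.584
vertex 1.195 1.153 -4.318
vertex 2.181 1.346 -2.902
endloop
endfacet
facet normal -0.332 -0.479 -0.812
outer loop
vertex 1.195 1.153 -4.318
vertex 1.659 0.594 -4.178
vertex 0.962 0.684 -3.946
endloop
endfacet
facet normal -0.671 0.636 0.381
outer loop
vertex 1.195 1.153 -4.318
vertex 0.962 0.684 -3.946
vertex 2.181 1.346 -2.902
endloop
endfacet
facet normal -0.332 -0.479 -0.813
outer loop
vertex 0.962 0.684 -3.946
vertex 1.659 0.594 -4.178
vertex 1.254 0.147 -3.749
endloop
endfacet
facet normal -0.631 -0.059 0.774
outer loop
vertex 0.962 0.684 -3.946
vertex 1.254 0.147 -3.749
vertex 2.181 1.346 -2.902
endloop
endfacet
facet normal -0.332 -0.479 -0.813
outer loop
vertex 1.254 0.147 -3.749
vertex 1.659 0.594 -4.178
vertex 1.851 -0.053 -3.875
endloop
endfacet
facet normal -0.017 -0.568 0.823
outer loop
vertex 1.254 0.147 -3.749
vertex 1.851 -0.053 -3.875
vertex 2.181 1.346 -2.902
endloop
endfacet
facet normal -0.332 -0.479 -0.813
outer loop
vertex 1.851 -0.053 -3.875
vertex 1.659 0.594 -4.178
vertex 2.303 0.234 -4.229
endloop
endfacet
facet normal 0.707 -0.508 0.491
outer loop
vertex 1.851 -0.053 -3.875
vertex 2.303 0.234 -4.229
vertex 2.181 1.346 -2.902
endloop
endfacet
facet normal 0.367 0.582 -0.726
outer loop
vertex 1.196 -1.61 -0.217
vertex 0.258 -1.417 -0.537
vertex 0.807 -0.913 0.145
endloop
endfacet
facet normal 0.552 -0.121 0.825
outer loop
vertex 1.196 -1.61 -0.217
vertex 0.807 -0.913 0.145
vertex -0.378 -2.423 0.717
endloop
endfacet
facet normal 0.368 0.582 -0.726
outer loop
vertex 0.807 -0.913 0.145
vertex 0.258 -1.417 -0.537
vertex 0.004 -0.595 -0.007
endloop
endfacet
facet normal -0.028 0.373 0.927
outer loop
vertex 0.807 -0.913 0.145
vertex 0.004 -0.595 -0.007
vertex -0.378 -2.423 0.717
endloop
endfacet
facet normal 0.369 0.582 -0.725
outer loop
vertex 0.004 -0.595 -0.007
vertex 0.258 -1.417 -0.537
vertex -0.607 -0.896 -0.559
endloop
endfacet
facet normal -0.716 0.381 0.585
outer loop
vertex 0.004 -0.595 -0.007
vertex -0.607 -0.896 -0.559
vertex -0.378 -2.423 0.717
endloop
endfacet
facet normal 0.369 0.581 -0.725
outer loop
vertex -0.607 -0.896 -0.559
vertex 0.258 -1.417 -0.537
vertex -0.567 -1.589 -1.094
endloop
endfacet
facet normal -0.993 -0.101 0.057
outer loop
vertex -0.607 -0.896 -0.559
vertex -0.567 -1.589 -1.094
vertex -0.378 -2.423 0.717
endloop
endfacet
facet normal 0.368 0.582 -0.725
outer loop
vertex -0.567 -1.589 -1.094
vertex 0.258 -1.417 -0.537
vertex 0.095 -2.152 -1.21
endloop
endfacet
facet normal -0.652 -0.713 -0.260
outer loop
vertex -0.567 -1.589 -1.094
vertex 0.095 -2.152 -1.21
vertex -0.378 -2.423 0.717
endloop
endfacet
facet normal 0.367 0.582 -0.725
outer loop
vertex 0.095 -2.152 -1.21
vertex 0.258 -1.417 -0.537
vertex 0.879 -2.161 -0.82
endloop
endfacet
facet normal 0.052 -0.991 -0.127
outer loop
vertex 0.095 -2.152 -1.21
vertex 0.879 -2.161 -0.82
vertex -0.378 -2.423 0.717
endloop
endfacet
facet normal 0.367 0.582 -0.725
outer loop
vertex 0.879 -2.161 -0.82
vertex 0.258 -1.417 -0.537
vertex 1.196 -1.61 -0.217
endloop
endfacet
facet normal 0.587 -0.727 0.356
outer loop
vertex 0.879 -2.161 -0.82
vertex 1.196 -1.61 -0.217
vertex -0.378 -2.423 0.717
endloop
endfacet
facet normal -0.368 -0.560 -0.742
outer loop
vertex 2.754 -4.892 -0.499
vertex 2.418 -3.823 -1.139
vertex 3.843 -4.879 -1.049
endloop
endfacet
facet normal 0.260 -0.828 0.496
outer loop
vertex 4.502 -3.877 0.279
vertex 2.754 -4.892 -0.499
vertex 3.843 -4.879 -1.049
endloop
endfacet
facet normal -0.368 -0.560 -0.742
outer loop
vertex 3.843 -4.879 -1.049
vertex 2.418 -3.823 -1.139
vertex 3.507 -3.811 -1.689
endloop
endfacet
facet normal 0.893 0.011 -0.451
outer loop
vertex 3.507 -3.811 -1.689
vertex 4.502 -3.877 0.279
vertex 3.843 -4.879 -1.049
endloop
endfacet
facet normal -0.893 -0.011 0.451
outer loop
vertex 2.754 -4.892 -0.499
vertex 3.077 -2.821 0.189
vertex 2.418 -3.823 -1.139
endloop
endfacet
facet normal 0.260 -0.828 0.497
outer loop
vertex 3.413 -3.889 0.829
vertex 2.754 -4.892 -0.499
vertex 4.502 -3.877 0.279
endloop
endfacet
facet normal -0.893 -0.011 0.451
outer loop
vertex 3.413 -3.889 0.829
vertex 3.077 -2.821 0.189
vertex 2.754 -4.892 -0.499
endloop
endfacet
facet normal -0.260 0.828 -0.496
outer loop
vertex 2.418 -3.823 -1.139
vertex 3.077 -2.821 0.189
vertex 3.507 -3.811 -1.689
endloop
endfacet
facet normal 0.893 0.011 -0.451
outer loop
vertex 4.166 -2.808 -0.361
vertex 4.502 -3.877 0.279
vertex 3.507 -3.811 -1.689
endloop
endfacet
facet normal -0.261 0.828 -0.496
outer loop
vertex 3.507 -3.811 -1.689
vertex 3.077 -2.821 0.189
vertex 4.166 -2.808 -0.361
endloop
endfacet
facet normal 0.369 0.560 0.742
outer loop
vertex 4.166 -2.808 -0.361
vertex 3.413 -3.889 0.829
vertex 4.502 -3.877 0.279
endloop
endfacet
facet normal 0.368 0.560 0.742
outer loop
vertex 3.077 -2.821 0.189
vertex 3.413 -3.889 0.829
vertex 4.166 -2.808 -0.361
endloop
endfacet

endsolid
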